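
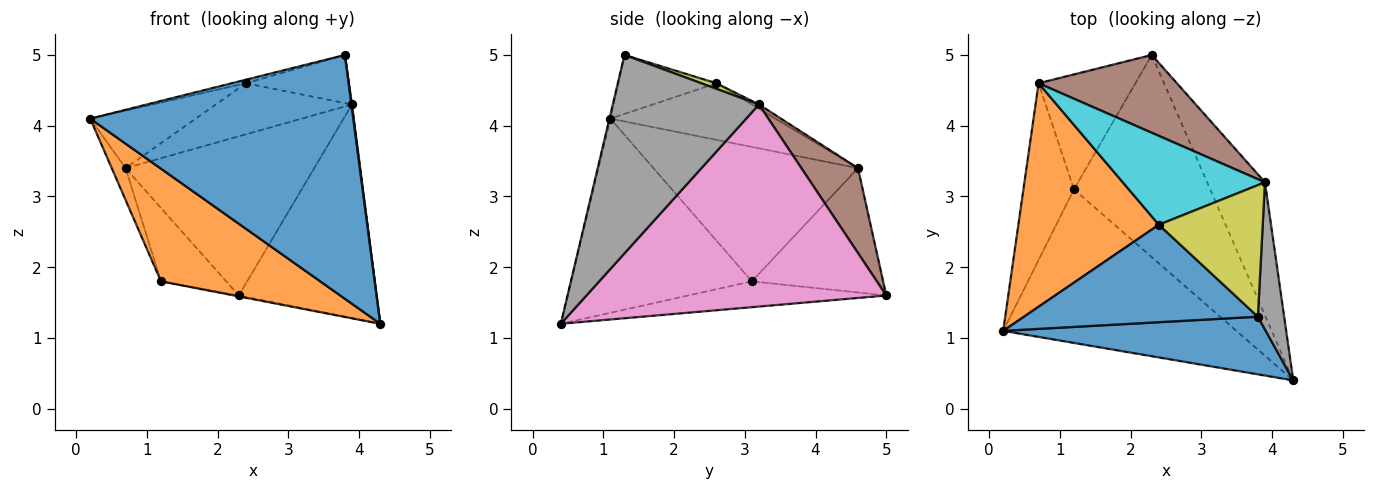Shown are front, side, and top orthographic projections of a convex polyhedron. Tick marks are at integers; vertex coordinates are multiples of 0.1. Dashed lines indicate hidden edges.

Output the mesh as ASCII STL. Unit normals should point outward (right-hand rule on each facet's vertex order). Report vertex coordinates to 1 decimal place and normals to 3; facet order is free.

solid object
 facet normal -0.003 -0.973 0.230
  outer loop
   vertex 3.8 1.3 5.0
   vertex 0.2 1.1 4.1
   vertex 4.3 0.4 1.2
  endloop
 endfacet
 facet normal -0.557 -0.491 -0.669
  outer loop
   vertex 1.2 3.1 1.8
   vertex 4.3 0.4 1.2
   vertex 0.2 1.1 4.1
  endloop
 endfacet
 facet normal -0.186 0.004 -0.982
  outer loop
   vertex 1.2 3.1 1.8
   vertex 2.3 5.0 1.6
   vertex 4.3 0.4 1.2
  endloop
 endfacet
 facet normal -0.934 0.063 -0.351
  outer loop
   vertex 1.2 3.1 1.8
   vertex 0.2 1.1 4.1
   vertex 0.7 4.6 3.4
  endloop
 endfacet
 facet normal -0.735 0.365 -0.572
  outer loop
   vertex 1.2 3.1 1.8
   vertex 0.7 4.6 3.4
   vertex 2.3 5.0 1.6
  endloop
 endfacet
 facet normal 0.260 0.867 0.424
  outer loop
   vertex 3.9 3.2 4.3
   vertex 2.3 5.0 1.6
   vertex 0.7 4.6 3.4
  endloop
 endfacet
 facet normal 0.879 0.404 -0.252
  outer loop
   vertex 3.9 3.2 4.3
   vertex 4.3 0.4 1.2
   vertex 2.3 5.0 1.6
  endloop
 endfacet
 facet normal 0.991 -0.004 0.131
  outer loop
   vertex 3.9 3.2 4.3
   vertex 3.8 1.3 5.0
   vertex 4.3 0.4 1.2
  endloop
 endfacet
 facet normal 0.050 0.343 0.938
  outer loop
   vertex 2.4 2.6 4.6
   vertex 3.8 1.3 5.0
   vertex 3.9 3.2 4.3
  endloop
 endfacet
 facet normal -0.026 0.498 0.867
  outer loop
   vertex 2.4 2.6 4.6
   vertex 3.9 3.2 4.3
   vertex 0.7 4.6 3.4
  endloop
 endfacet
 facet normal -0.244 0.035 0.969
  outer loop
   vertex 2.4 2.6 4.6
   vertex 0.2 1.1 4.1
   vertex 3.8 1.3 5.0
  endloop
 endfacet
 facet normal -0.363 0.232 0.902
  outer loop
   vertex 2.4 2.6 4.6
   vertex 0.7 4.6 3.4
   vertex 0.2 1.1 4.1
  endloop
 endfacet
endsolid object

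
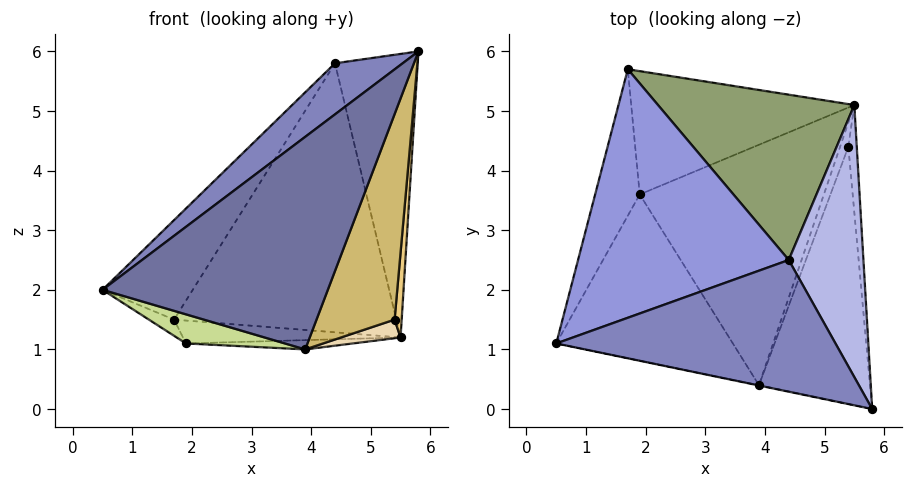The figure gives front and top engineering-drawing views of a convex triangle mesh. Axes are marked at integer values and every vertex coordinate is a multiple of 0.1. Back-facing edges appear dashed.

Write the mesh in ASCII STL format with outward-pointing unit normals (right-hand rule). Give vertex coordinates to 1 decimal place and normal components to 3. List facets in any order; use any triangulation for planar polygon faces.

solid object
 facet normal -0.202 -0.979 -0.002
  outer loop
   vertex 3.9 0.4 1.0
   vertex 5.8 0.0 6.0
   vertex 0.5 1.1 2.0
  endloop
 endfacet
 facet normal -0.614 -0.285 0.736
  outer loop
   vertex 4.4 2.5 5.8
   vertex 0.5 1.1 2.0
   vertex 5.8 0.0 6.0
  endloop
 endfacet
 facet normal -0.720 0.258 0.644
  outer loop
   vertex 4.4 2.5 5.8
   vertex 1.7 5.7 1.5
   vertex 0.5 1.1 2.0
  endloop
 endfacet
 facet normal 0.765 0.464 0.445
  outer loop
   vertex 4.4 2.5 5.8
   vertex 5.8 0.0 6.0
   vertex 5.5 5.1 1.2
  endloop
 endfacet
 facet normal 0.173 0.839 0.516
  outer loop
   vertex 4.4 2.5 5.8
   vertex 5.5 5.1 1.2
   vertex 1.7 5.7 1.5
  endloop
 endfacet
 facet normal -0.641 0.084 -0.763
  outer loop
   vertex 1.9 3.6 1.1
   vertex 0.5 1.1 2.0
   vertex 1.7 5.7 1.5
  endloop
 endfacet
 facet normal -0.309 -0.164 -0.937
  outer loop
   vertex 1.9 3.6 1.1
   vertex 3.9 0.4 1.0
   vertex 0.5 1.1 2.0
  endloop
 endfacet
 facet normal -0.049 0.182 -0.982
  outer loop
   vertex 1.9 3.6 1.1
   vertex 1.7 5.7 1.5
   vertex 5.5 5.1 1.2
  endloop
 endfacet
 facet normal 0.012 0.039 -0.999
  outer loop
   vertex 1.9 3.6 1.1
   vertex 5.5 5.1 1.2
   vertex 3.9 0.4 1.0
  endloop
 endfacet
 facet normal 0.887 -0.288 -0.360
  outer loop
   vertex 5.4 4.4 1.5
   vertex 5.8 0.0 6.0
   vertex 3.9 0.4 1.0
  endloop
 endfacet
 facet normal 0.894 -0.278 -0.352
  outer loop
   vertex 5.4 4.4 1.5
   vertex 5.5 5.1 1.2
   vertex 5.8 0.0 6.0
  endloop
 endfacet
 facet normal 0.884 -0.285 -0.371
  outer loop
   vertex 5.4 4.4 1.5
   vertex 3.9 0.4 1.0
   vertex 5.5 5.1 1.2
  endloop
 endfacet
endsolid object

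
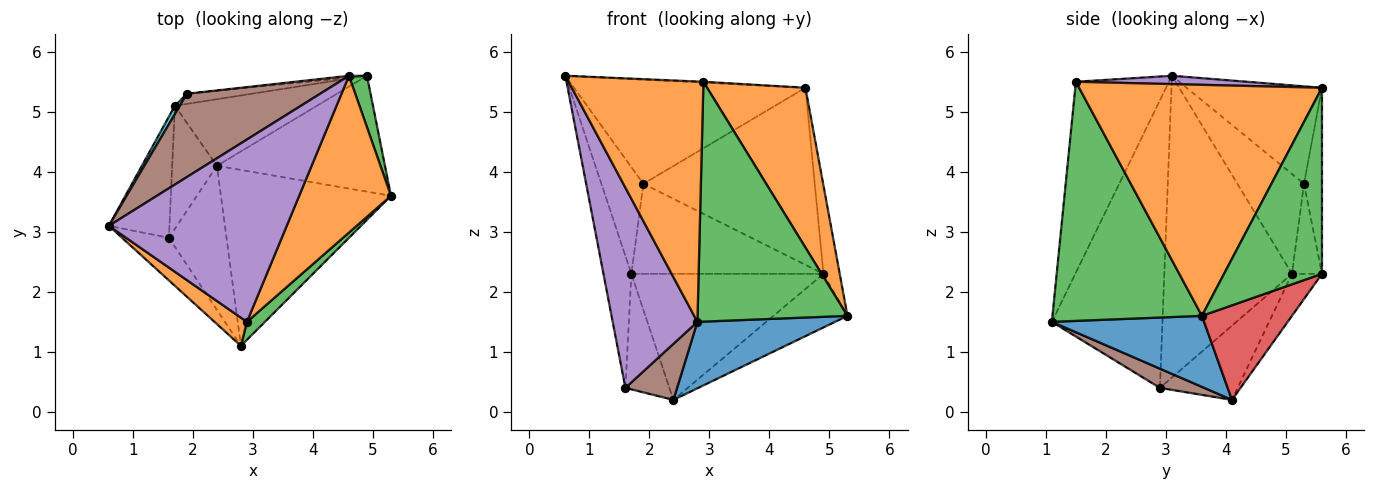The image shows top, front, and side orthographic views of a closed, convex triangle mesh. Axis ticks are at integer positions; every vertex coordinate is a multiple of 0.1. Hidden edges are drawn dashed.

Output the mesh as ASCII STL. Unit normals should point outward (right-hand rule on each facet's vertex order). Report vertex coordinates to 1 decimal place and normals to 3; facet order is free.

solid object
 facet normal 0.364 -0.329 -0.871
  outer loop
   vertex 2.4 4.1 0.2
   vertex 5.3 3.6 1.6
   vertex 2.8 1.1 1.5
  endloop
 endfacet
 facet normal -0.566 -0.819 0.096
  outer loop
   vertex 2.9 1.5 5.5
   vertex 0.6 3.1 5.6
   vertex 2.8 1.1 1.5
  endloop
 endfacet
 facet normal 0.705 -0.707 0.053
  outer loop
   vertex 2.9 1.5 5.5
   vertex 2.8 1.1 1.5
   vertex 5.3 3.6 1.6
  endloop
 endfacet
 facet normal 0.455 0.374 -0.808
  outer loop
   vertex 4.9 5.6 2.3
   vertex 5.3 3.6 1.6
   vertex 2.4 4.1 0.2
  endloop
 endfacet
 facet normal -0.787 -0.603 -0.128
  outer loop
   vertex 1.6 2.9 0.4
   vertex 2.8 1.1 1.5
   vertex 0.6 3.1 5.6
  endloop
 endfacet
 facet normal 0.297 -0.346 -0.890
  outer loop
   vertex 1.6 2.9 0.4
   vertex 2.4 4.1 0.2
   vertex 2.8 1.1 1.5
  endloop
 endfacet
 facet normal -0.137 0.876 -0.463
  outer loop
   vertex 1.7 5.1 2.3
   vertex 4.9 5.6 2.3
   vertex 2.4 4.1 0.2
  endloop
 endfacet
 facet normal -0.959 0.210 -0.192
  outer loop
   vertex 1.7 5.1 2.3
   vertex 1.6 2.9 0.4
   vertex 0.6 3.1 5.6
  endloop
 endfacet
 facet normal -0.771 0.436 -0.465
  outer loop
   vertex 1.7 5.1 2.3
   vertex 2.4 4.1 0.2
   vertex 1.6 2.9 0.4
  endloop
 endfacet
 facet normal -0.845 0.533 0.042
  outer loop
   vertex 1.9 5.3 3.8
   vertex 1.7 5.1 2.3
   vertex 0.6 3.1 5.6
  endloop
 endfacet
 facet normal -0.153 0.982 -0.110
  outer loop
   vertex 1.9 5.3 3.8
   vertex 4.9 5.6 2.3
   vertex 1.7 5.1 2.3
  endloop
 endfacet
 facet normal 0.870 -0.352 0.346
  outer loop
   vertex 4.6 5.6 5.4
   vertex 2.9 1.5 5.5
   vertex 5.3 3.6 1.6
  endloop
 endfacet
 facet normal 0.982 0.163 0.095
  outer loop
   vertex 4.6 5.6 5.4
   vertex 5.3 3.6 1.6
   vertex 4.9 5.6 2.3
  endloop
 endfacet
 facet normal -0.105 0.994 -0.010
  outer loop
   vertex 4.6 5.6 5.4
   vertex 4.9 5.6 2.3
   vertex 1.9 5.3 3.8
  endloop
 endfacet
 facet normal 0.047 0.005 0.999
  outer loop
   vertex 4.6 5.6 5.4
   vertex 0.6 3.1 5.6
   vertex 2.9 1.5 5.5
  endloop
 endfacet
 facet normal -0.416 0.710 0.568
  outer loop
   vertex 4.6 5.6 5.4
   vertex 1.9 5.3 3.8
   vertex 0.6 3.1 5.6
  endloop
 endfacet
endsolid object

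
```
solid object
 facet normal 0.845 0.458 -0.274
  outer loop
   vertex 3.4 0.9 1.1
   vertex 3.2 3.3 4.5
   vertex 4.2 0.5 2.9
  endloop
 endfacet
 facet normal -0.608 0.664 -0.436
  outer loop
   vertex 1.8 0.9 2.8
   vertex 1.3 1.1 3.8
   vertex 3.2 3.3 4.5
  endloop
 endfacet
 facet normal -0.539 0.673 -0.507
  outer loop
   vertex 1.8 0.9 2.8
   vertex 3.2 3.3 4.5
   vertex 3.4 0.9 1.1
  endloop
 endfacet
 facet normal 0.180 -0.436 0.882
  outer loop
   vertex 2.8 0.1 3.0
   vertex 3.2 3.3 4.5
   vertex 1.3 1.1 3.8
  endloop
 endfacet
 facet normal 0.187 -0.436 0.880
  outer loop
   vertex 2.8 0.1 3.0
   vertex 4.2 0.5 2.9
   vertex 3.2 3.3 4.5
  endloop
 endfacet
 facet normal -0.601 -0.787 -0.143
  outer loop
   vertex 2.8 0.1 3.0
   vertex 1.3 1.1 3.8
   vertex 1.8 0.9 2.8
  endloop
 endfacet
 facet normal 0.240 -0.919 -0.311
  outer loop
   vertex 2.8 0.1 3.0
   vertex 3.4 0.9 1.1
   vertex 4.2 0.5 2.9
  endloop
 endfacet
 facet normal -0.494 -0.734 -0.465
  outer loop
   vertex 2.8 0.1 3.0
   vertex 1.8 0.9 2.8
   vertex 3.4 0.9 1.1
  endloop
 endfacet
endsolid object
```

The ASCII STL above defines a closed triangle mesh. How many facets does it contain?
8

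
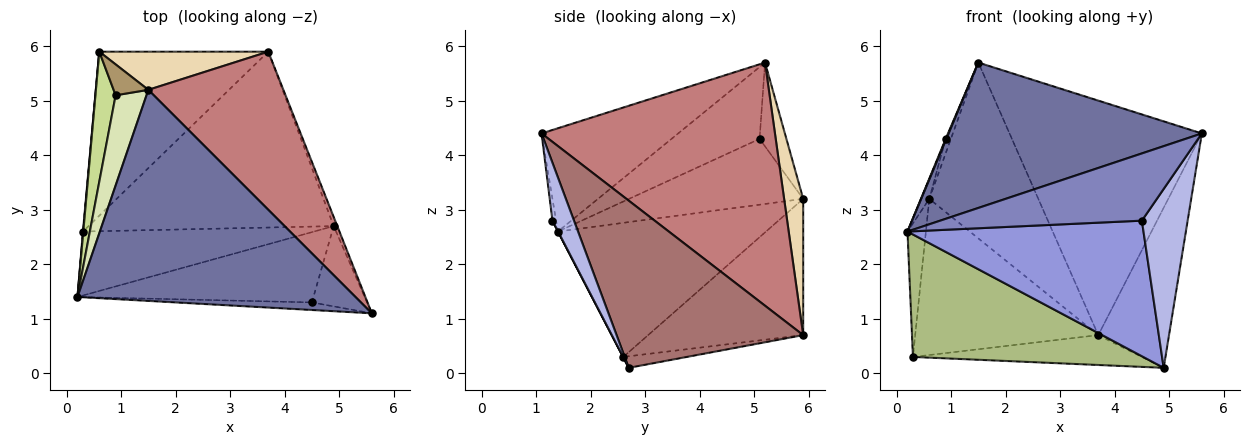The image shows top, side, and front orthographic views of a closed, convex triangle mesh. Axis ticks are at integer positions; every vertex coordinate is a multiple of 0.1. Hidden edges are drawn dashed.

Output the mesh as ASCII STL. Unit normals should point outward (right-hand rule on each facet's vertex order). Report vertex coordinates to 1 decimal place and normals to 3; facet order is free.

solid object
 facet normal -0.293 -0.542 0.788
  outer loop
   vertex 1.5 5.2 5.7
   vertex 0.2 1.4 2.6
   vertex 5.6 1.1 4.4
  endloop
 endfacet
 facet normal -0.018 -0.994 -0.112
  outer loop
   vertex 4.5 1.3 2.8
   vertex 5.6 1.1 4.4
   vertex 0.2 1.4 2.6
  endloop
 endfacet
 facet normal 0.001 -0.888 -0.460
  outer loop
   vertex 4.5 1.3 2.8
   vertex 0.2 1.4 2.6
   vertex 4.9 2.7 0.1
  endloop
 endfacet
 facet normal 0.395 -0.838 -0.376
  outer loop
   vertex 4.5 1.3 2.8
   vertex 4.9 2.7 0.1
   vertex 5.6 1.1 4.4
  endloop
 endfacet
 facet normal -0.996 0.088 0.003
  outer loop
   vertex 0.3 2.6 0.3
   vertex 0.2 1.4 2.6
   vertex 0.6 5.9 3.2
  endloop
 endfacet
 facet normal -0.001 -0.887 -0.463
  outer loop
   vertex 0.3 2.6 0.3
   vertex 4.9 2.7 0.1
   vertex 0.2 1.4 2.6
  endloop
 endfacet
 facet normal -0.955 0.046 0.294
  outer loop
   vertex 0.9 5.1 4.3
   vertex 0.6 5.9 3.2
   vertex 0.2 1.4 2.6
  endloop
 endfacet
 facet normal -0.919 -0.007 0.394
  outer loop
   vertex 0.9 5.1 4.3
   vertex 0.2 1.4 2.6
   vertex 1.5 5.2 5.7
  endloop
 endfacet
 facet normal -0.909 0.177 0.377
  outer loop
   vertex 0.9 5.1 4.3
   vertex 1.5 5.2 5.7
   vertex 0.6 5.9 3.2
  endloop
 endfacet
 facet normal -0.504 0.595 -0.625
  outer loop
   vertex 3.7 5.9 0.7
   vertex 0.3 2.6 0.3
   vertex 0.6 5.9 3.2
  endloop
 endfacet
 facet normal -0.046 0.167 -0.985
  outer loop
   vertex 3.7 5.9 0.7
   vertex 4.9 2.7 0.1
   vertex 0.3 2.6 0.3
  endloop
 endfacet
 facet normal 0.169 0.963 0.209
  outer loop
   vertex 3.7 5.9 0.7
   vertex 0.6 5.9 3.2
   vertex 1.5 5.2 5.7
  endloop
 endfacet
 facet normal 0.935 0.354 -0.020
  outer loop
   vertex 3.7 5.9 0.7
   vertex 5.6 1.1 4.4
   vertex 4.9 2.7 0.1
  endloop
 endfacet
 facet normal 0.709 0.584 0.394
  outer loop
   vertex 3.7 5.9 0.7
   vertex 1.5 5.2 5.7
   vertex 5.6 1.1 4.4
  endloop
 endfacet
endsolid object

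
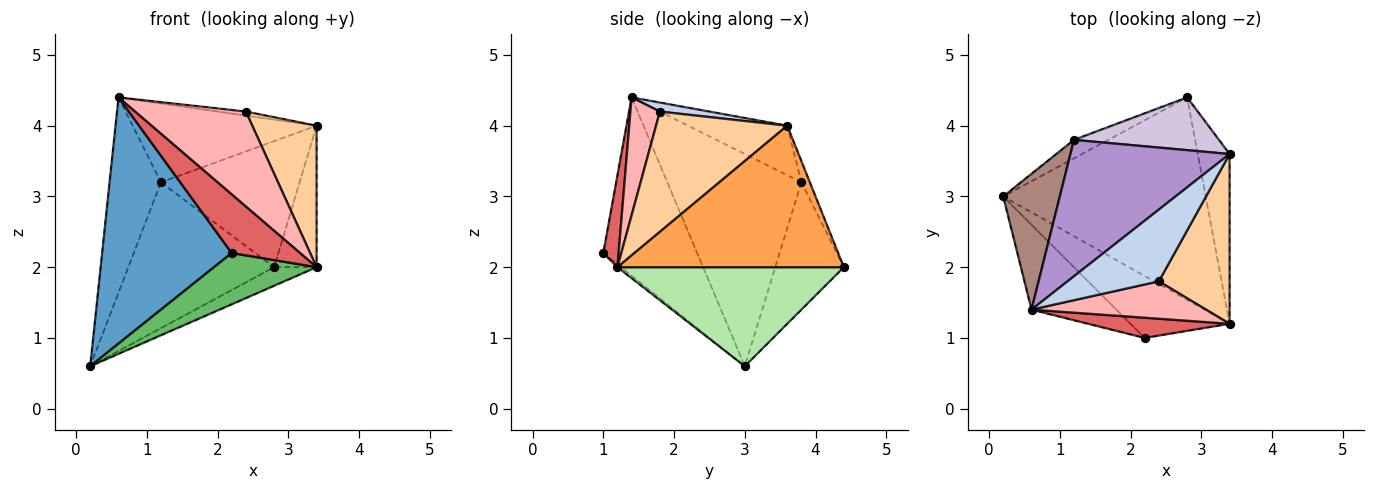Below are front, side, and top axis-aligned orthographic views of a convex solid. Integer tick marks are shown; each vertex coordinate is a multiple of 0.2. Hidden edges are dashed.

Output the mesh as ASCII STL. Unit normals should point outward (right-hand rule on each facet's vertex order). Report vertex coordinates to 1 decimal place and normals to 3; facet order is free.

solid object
 facet normal -0.565 -0.780 -0.269
  outer loop
   vertex 0.6 1.4 4.4
   vertex 0.2 3.0 0.6
   vertex 2.2 1.0 2.2
  endloop
 endfacet
 facet normal 0.098 0.056 0.994
  outer loop
   vertex 2.4 1.8 4.2
   vertex 3.4 3.6 4.0
   vertex 0.6 1.4 4.4
  endloop
 endfacet
 facet normal 0.960 0.180 -0.216
  outer loop
   vertex 3.4 1.2 2.0
   vertex 2.8 4.4 2.0
   vertex 3.4 3.6 4.0
  endloop
 endfacet
 facet normal 0.794 -0.389 0.467
  outer loop
   vertex 3.4 1.2 2.0
   vertex 3.4 3.6 4.0
   vertex 2.4 1.8 4.2
  endloop
 endfacet
 facet normal -0.022 -0.638 -0.770
  outer loop
   vertex 3.4 1.2 2.0
   vertex 2.2 1.0 2.2
   vertex 0.2 3.0 0.6
  endloop
 endfacet
 facet normal 0.438 0.082 -0.895
  outer loop
   vertex 3.4 1.2 2.0
   vertex 0.2 3.0 0.6
   vertex 2.8 4.4 2.0
  endloop
 endfacet
 facet normal 0.207 -0.925 0.319
  outer loop
   vertex 3.4 1.2 2.0
   vertex 0.6 1.4 4.4
   vertex 2.2 1.0 2.2
  endloop
 endfacet
 facet normal 0.240 -0.903 0.356
  outer loop
   vertex 3.4 1.2 2.0
   vertex 2.4 1.8 4.2
   vertex 0.6 1.4 4.4
  endloop
 endfacet
 facet normal -0.260 0.483 0.836
  outer loop
   vertex 1.2 3.8 3.2
   vertex 0.6 1.4 4.4
   vertex 3.4 3.6 4.0
  endloop
 endfacet
 facet normal -0.056 0.921 0.385
  outer loop
   vertex 1.2 3.8 3.2
   vertex 3.4 3.6 4.0
   vertex 2.8 4.4 2.0
  endloop
 endfacet
 facet normal -0.906 0.347 0.242
  outer loop
   vertex 1.2 3.8 3.2
   vertex 0.2 3.0 0.6
   vertex 0.6 1.4 4.4
  endloop
 endfacet
 facet normal -0.423 0.899 -0.114
  outer loop
   vertex 1.2 3.8 3.2
   vertex 2.8 4.4 2.0
   vertex 0.2 3.0 0.6
  endloop
 endfacet
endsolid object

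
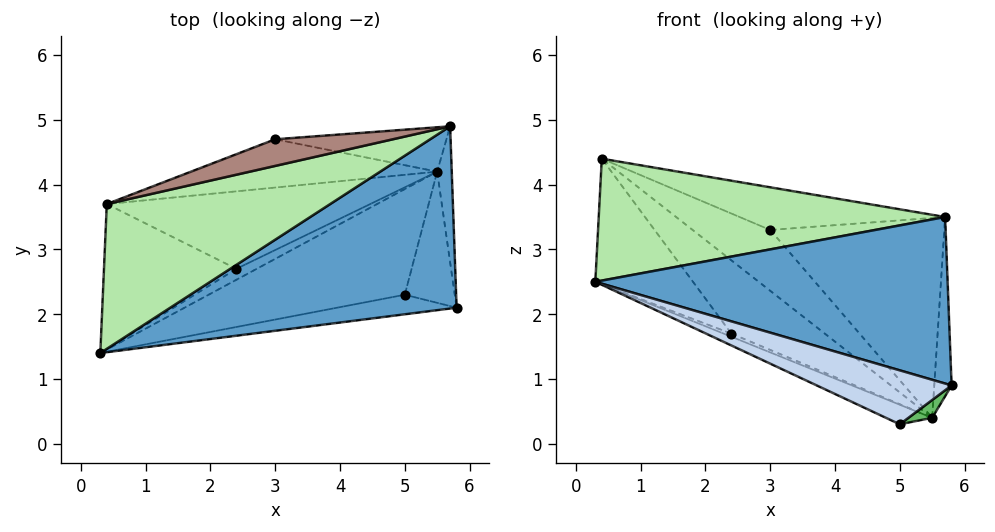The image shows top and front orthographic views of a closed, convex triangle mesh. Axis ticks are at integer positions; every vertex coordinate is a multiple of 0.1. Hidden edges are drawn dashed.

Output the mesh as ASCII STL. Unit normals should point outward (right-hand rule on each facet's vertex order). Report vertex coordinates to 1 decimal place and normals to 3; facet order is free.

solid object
 facet normal 0.288 -0.646 0.707
  outer loop
   vertex 5.7 4.9 3.5
   vertex 0.3 1.4 2.5
   vertex 5.8 2.1 0.9
  endloop
 endfacet
 facet normal 0.021 -0.940 -0.341
  outer loop
   vertex 5.0 2.3 0.3
   vertex 5.8 2.1 0.9
   vertex 0.3 1.4 2.5
  endloop
 endfacet
 facet normal -0.444 0.163 -0.881
  outer loop
   vertex 5.5 4.2 0.4
   vertex 5.0 2.3 0.3
   vertex 0.3 1.4 2.5
  endloop
 endfacet
 facet normal 0.989 0.120 -0.091
  outer loop
   vertex 5.5 4.2 0.4
   vertex 5.7 4.9 3.5
   vertex 5.8 2.1 0.9
  endloop
 endfacet
 facet normal 0.579 -0.110 -0.808
  outer loop
   vertex 5.5 4.2 0.4
   vertex 5.8 2.1 0.9
   vertex 5.0 2.3 0.3
  endloop
 endfacet
 facet normal 0.266 -0.621 0.738
  outer loop
   vertex 0.4 3.7 4.4
   vertex 0.3 1.4 2.5
   vertex 5.7 4.9 3.5
  endloop
 endfacet
 facet normal -0.472 0.241 -0.848
  outer loop
   vertex 2.4 2.7 1.7
   vertex 5.5 4.2 0.4
   vertex 0.3 1.4 2.5
  endloop
 endfacet
 facet normal -0.570 0.538 -0.621
  outer loop
   vertex 2.4 2.7 1.7
   vertex 0.3 1.4 2.5
   vertex 0.4 3.7 4.4
  endloop
 endfacet
 facet normal -0.537 0.580 -0.613
  outer loop
   vertex 2.4 2.7 1.7
   vertex 0.4 3.7 4.4
   vertex 5.5 4.2 0.4
  endloop
 endfacet
 facet normal -0.056 0.975 -0.216
  outer loop
   vertex 3.0 4.7 3.3
   vertex 5.7 4.9 3.5
   vertex 5.5 4.2 0.4
  endloop
 endfacet
 facet normal -0.102 0.844 0.527
  outer loop
   vertex 3.0 4.7 3.3
   vertex 0.4 3.7 4.4
   vertex 5.7 4.9 3.5
  endloop
 endfacet
 facet normal -0.491 0.682 -0.541
  outer loop
   vertex 3.0 4.7 3.3
   vertex 5.5 4.2 0.4
   vertex 0.4 3.7 4.4
  endloop
 endfacet
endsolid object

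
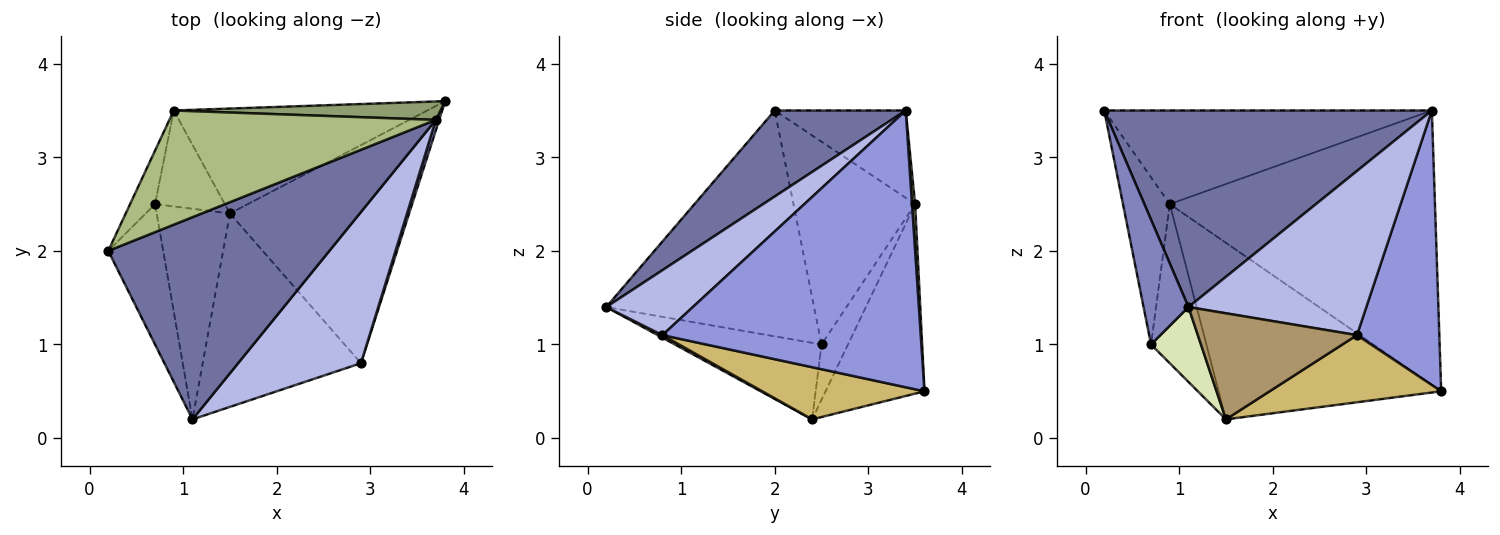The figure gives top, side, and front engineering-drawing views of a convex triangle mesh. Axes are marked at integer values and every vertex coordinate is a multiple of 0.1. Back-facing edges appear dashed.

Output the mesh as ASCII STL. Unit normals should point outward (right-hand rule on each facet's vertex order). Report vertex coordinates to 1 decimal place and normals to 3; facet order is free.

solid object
 facet normal 0.269 -0.671 0.691
  outer loop
   vertex 3.7 3.4 3.5
   vertex 0.2 2.0 3.5
   vertex 1.1 0.2 1.4
  endloop
 endfacet
 facet normal -0.951 -0.206 -0.231
  outer loop
   vertex 0.7 2.5 1.0
   vertex 1.1 0.2 1.4
   vertex 0.2 2.0 3.5
  endloop
 endfacet
 facet normal 0.953 -0.304 0.012
  outer loop
   vertex 2.9 0.8 1.1
   vertex 3.8 3.6 0.5
   vertex 3.7 3.4 3.5
  endloop
 endfacet
 facet normal 0.337 -0.692 0.638
  outer loop
   vertex 2.9 0.8 1.1
   vertex 3.7 3.4 3.5
   vertex 1.1 0.2 1.4
  endloop
 endfacet
 facet normal 0.012 0.998 0.067
  outer loop
   vertex 0.9 3.5 2.5
   vertex 3.7 3.4 3.5
   vertex 3.8 3.6 0.5
  endloop
 endfacet
 facet normal -0.246 0.614 0.750
  outer loop
   vertex 0.9 3.5 2.5
   vertex 0.2 2.0 3.5
   vertex 3.7 3.4 3.5
  endloop
 endfacet
 facet normal -0.927 0.357 -0.114
  outer loop
   vertex 0.9 3.5 2.5
   vertex 0.7 2.5 1.0
   vertex 0.2 2.0 3.5
  endloop
 endfacet
 facet normal -0.701 -0.239 -0.672
  outer loop
   vertex 1.5 2.4 0.2
   vertex 1.1 0.2 1.4
   vertex 0.7 2.5 1.0
  endloop
 endfacet
 facet normal 0.014 -0.481 -0.877
  outer loop
   vertex 1.5 2.4 0.2
   vertex 2.9 0.8 1.1
   vertex 1.1 0.2 1.4
  endloop
 endfacet
 facet normal 0.268 -0.283 -0.921
  outer loop
   vertex 1.5 2.4 0.2
   vertex 3.8 3.6 0.5
   vertex 2.9 0.8 1.1
  endloop
 endfacet
 facet normal -0.357 0.803 -0.477
  outer loop
   vertex 1.5 2.4 0.2
   vertex 0.9 3.5 2.5
   vertex 3.8 3.6 0.5
  endloop
 endfacet
 facet normal -0.379 0.793 -0.478
  outer loop
   vertex 1.5 2.4 0.2
   vertex 0.7 2.5 1.0
   vertex 0.9 3.5 2.5
  endloop
 endfacet
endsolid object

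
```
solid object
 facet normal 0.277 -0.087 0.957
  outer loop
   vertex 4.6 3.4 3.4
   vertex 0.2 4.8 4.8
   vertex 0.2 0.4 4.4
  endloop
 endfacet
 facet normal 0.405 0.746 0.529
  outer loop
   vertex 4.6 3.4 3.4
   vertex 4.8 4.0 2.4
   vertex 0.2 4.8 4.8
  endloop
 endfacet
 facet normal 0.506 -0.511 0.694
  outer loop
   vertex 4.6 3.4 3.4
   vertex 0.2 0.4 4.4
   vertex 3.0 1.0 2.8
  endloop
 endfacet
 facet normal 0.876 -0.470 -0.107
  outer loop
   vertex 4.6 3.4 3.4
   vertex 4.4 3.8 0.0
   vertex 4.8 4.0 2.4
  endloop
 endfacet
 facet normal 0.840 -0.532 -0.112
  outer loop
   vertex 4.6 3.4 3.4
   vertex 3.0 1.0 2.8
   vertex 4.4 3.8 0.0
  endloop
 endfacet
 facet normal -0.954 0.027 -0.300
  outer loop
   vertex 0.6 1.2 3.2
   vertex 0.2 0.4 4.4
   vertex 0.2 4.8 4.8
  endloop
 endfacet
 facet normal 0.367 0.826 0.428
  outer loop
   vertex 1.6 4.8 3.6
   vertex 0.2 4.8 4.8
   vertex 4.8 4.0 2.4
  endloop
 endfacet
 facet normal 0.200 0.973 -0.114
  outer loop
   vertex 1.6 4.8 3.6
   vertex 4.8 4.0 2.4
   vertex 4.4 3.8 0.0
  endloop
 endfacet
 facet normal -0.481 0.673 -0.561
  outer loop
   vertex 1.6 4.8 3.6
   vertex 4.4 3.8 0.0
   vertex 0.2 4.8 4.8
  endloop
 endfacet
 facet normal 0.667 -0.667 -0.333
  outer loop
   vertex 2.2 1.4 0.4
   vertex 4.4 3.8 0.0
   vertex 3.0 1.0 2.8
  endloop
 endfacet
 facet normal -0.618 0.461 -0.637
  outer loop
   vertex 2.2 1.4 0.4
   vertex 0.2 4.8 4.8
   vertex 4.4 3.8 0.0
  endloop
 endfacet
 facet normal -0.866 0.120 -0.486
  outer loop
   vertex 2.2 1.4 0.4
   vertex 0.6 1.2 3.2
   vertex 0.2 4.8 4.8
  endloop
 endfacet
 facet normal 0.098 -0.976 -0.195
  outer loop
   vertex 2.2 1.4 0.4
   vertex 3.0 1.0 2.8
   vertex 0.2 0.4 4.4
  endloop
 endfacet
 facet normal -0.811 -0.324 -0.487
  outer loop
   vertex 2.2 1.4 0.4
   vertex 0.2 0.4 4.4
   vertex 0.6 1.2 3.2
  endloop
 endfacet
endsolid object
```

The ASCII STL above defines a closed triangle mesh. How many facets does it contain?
14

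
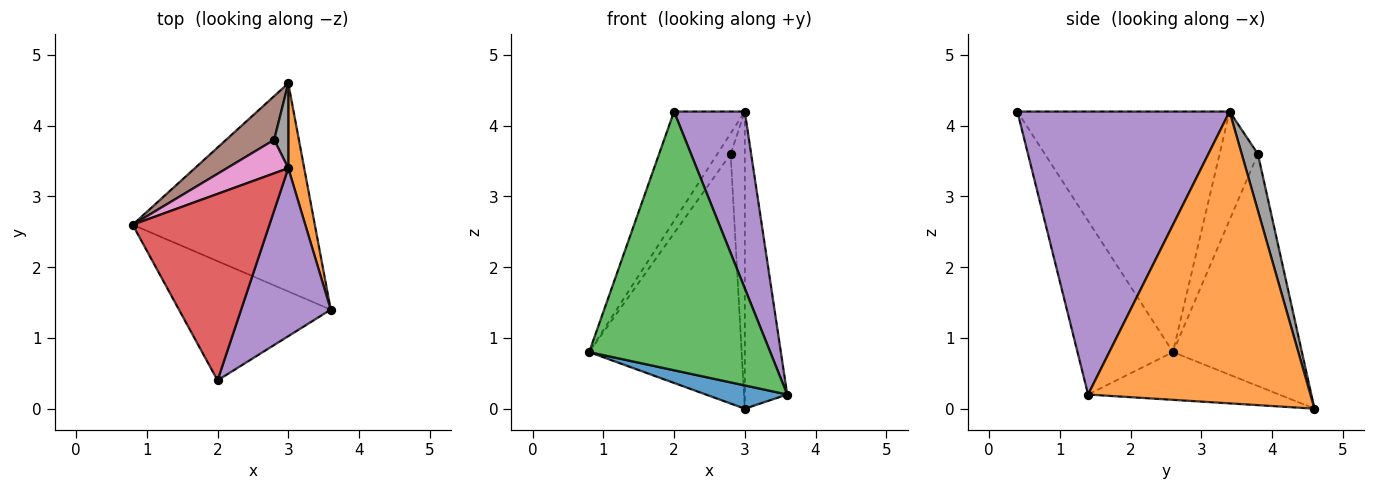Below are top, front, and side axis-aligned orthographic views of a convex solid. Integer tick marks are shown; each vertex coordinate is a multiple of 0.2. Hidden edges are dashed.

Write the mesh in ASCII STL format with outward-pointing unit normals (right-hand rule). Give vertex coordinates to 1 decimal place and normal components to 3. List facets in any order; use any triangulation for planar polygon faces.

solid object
 facet normal -0.252 -0.107 -0.962
  outer loop
   vertex 3.0 4.6 0.0
   vertex 3.6 1.4 0.2
   vertex 0.8 2.6 0.8
  endloop
 endfacet
 facet normal 0.981 0.187 0.054
  outer loop
   vertex 3.0 3.4 4.2
   vertex 3.6 1.4 0.2
   vertex 3.0 4.6 0.0
  endloop
 endfacet
 facet normal -0.432 -0.819 -0.378
  outer loop
   vertex 2.0 0.4 4.2
   vertex 0.8 2.6 0.8
   vertex 3.6 1.4 0.2
  endloop
 endfacet
 facet normal -0.835 0.278 0.475
  outer loop
   vertex 2.0 0.4 4.2
   vertex 3.0 3.4 4.2
   vertex 0.8 2.6 0.8
  endloop
 endfacet
 facet normal 0.909 -0.303 0.288
  outer loop
   vertex 2.0 0.4 4.2
   vertex 3.6 1.4 0.2
   vertex 3.0 3.4 4.2
  endloop
 endfacet
 facet normal -0.640 0.757 0.133
  outer loop
   vertex 2.8 3.8 3.6
   vertex 3.0 4.6 0.0
   vertex 0.8 2.6 0.8
  endloop
 endfacet
 facet normal -0.833 0.290 0.471
  outer loop
   vertex 2.8 3.8 3.6
   vertex 0.8 2.6 0.8
   vertex 3.0 3.4 4.2
  endloop
 endfacet
 facet normal 0.740 0.647 0.185
  outer loop
   vertex 2.8 3.8 3.6
   vertex 3.0 3.4 4.2
   vertex 3.0 4.6 0.0
  endloop
 endfacet
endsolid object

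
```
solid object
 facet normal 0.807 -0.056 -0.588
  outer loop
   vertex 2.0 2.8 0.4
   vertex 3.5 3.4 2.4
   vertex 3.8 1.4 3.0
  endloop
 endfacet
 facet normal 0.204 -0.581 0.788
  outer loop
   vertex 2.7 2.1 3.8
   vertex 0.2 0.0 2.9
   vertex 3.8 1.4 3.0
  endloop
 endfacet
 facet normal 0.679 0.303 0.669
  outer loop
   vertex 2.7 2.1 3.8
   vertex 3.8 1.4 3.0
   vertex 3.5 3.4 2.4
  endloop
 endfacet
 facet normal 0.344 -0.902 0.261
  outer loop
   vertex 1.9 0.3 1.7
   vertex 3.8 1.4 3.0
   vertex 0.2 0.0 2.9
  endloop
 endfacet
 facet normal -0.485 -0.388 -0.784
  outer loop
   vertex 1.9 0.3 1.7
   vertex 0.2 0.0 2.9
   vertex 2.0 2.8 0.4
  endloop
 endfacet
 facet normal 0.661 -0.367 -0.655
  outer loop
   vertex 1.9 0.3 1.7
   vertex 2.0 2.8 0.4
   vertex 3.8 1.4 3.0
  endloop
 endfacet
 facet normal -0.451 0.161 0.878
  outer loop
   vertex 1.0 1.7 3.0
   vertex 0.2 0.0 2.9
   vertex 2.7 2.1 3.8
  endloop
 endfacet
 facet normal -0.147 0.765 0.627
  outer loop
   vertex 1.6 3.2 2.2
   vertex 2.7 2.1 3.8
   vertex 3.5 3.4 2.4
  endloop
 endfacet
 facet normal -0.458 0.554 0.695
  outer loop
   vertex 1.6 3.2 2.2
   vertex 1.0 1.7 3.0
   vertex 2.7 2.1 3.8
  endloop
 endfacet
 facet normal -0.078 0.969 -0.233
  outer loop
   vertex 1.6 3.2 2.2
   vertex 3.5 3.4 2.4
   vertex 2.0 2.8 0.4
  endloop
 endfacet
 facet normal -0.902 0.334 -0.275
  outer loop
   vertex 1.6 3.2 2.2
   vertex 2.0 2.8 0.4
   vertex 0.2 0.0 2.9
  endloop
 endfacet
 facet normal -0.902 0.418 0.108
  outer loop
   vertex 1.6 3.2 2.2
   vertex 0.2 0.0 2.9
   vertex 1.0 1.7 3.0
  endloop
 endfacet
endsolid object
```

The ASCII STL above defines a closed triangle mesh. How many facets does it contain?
12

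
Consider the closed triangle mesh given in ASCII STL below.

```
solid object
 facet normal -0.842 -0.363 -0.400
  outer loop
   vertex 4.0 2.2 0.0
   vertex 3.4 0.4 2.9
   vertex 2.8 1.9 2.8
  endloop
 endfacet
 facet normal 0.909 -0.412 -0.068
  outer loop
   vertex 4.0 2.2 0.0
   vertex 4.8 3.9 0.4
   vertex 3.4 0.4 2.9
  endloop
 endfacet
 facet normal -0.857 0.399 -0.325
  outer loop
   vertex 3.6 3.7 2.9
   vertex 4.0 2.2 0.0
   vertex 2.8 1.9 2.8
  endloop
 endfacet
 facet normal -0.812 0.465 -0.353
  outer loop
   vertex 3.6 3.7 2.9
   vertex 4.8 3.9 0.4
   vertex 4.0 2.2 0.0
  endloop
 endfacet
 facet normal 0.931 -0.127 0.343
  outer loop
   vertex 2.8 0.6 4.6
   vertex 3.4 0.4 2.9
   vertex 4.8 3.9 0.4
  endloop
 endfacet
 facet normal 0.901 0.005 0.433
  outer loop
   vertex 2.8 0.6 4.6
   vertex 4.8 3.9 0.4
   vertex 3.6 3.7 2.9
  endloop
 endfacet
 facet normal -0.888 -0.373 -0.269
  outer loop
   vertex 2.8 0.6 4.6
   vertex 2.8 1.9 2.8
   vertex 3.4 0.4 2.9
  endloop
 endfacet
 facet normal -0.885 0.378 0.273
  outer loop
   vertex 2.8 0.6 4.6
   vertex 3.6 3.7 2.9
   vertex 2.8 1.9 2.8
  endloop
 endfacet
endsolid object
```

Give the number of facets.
8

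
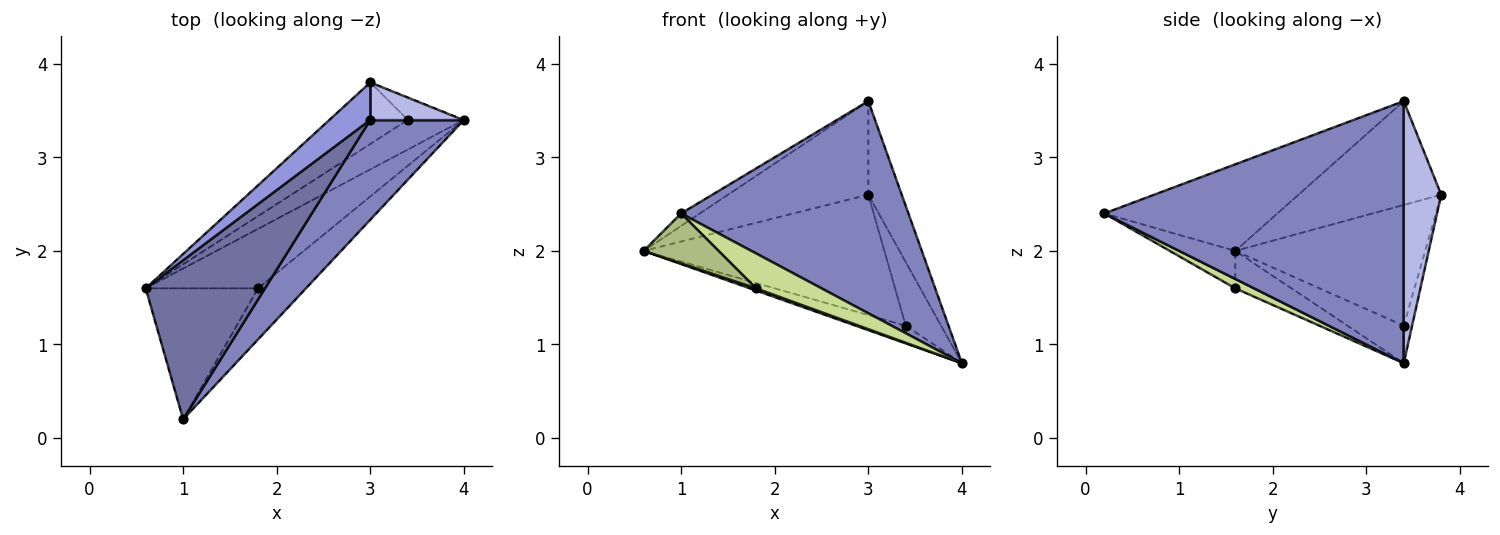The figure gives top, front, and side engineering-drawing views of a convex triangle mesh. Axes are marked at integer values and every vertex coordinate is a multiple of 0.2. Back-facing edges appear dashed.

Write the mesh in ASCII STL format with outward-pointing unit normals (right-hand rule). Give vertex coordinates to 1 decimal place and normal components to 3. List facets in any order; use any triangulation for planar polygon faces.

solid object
 facet normal -0.586 0.063 0.808
  outer loop
   vertex 3.0 3.4 3.6
   vertex 0.6 1.6 2.0
   vertex 1.0 0.2 2.4
  endloop
 endfacet
 facet normal 0.766 -0.581 0.274
  outer loop
   vertex 3.0 3.4 3.6
   vertex 1.0 0.2 2.4
   vertex 4.0 3.4 0.8
  endloop
 endfacet
 facet normal -0.686 0.675 0.270
  outer loop
   vertex 3.0 3.8 2.6
   vertex 0.6 1.6 2.0
   vertex 3.0 3.4 3.6
  endloop
 endfacet
 facet normal 0.721 0.644 0.257
  outer loop
   vertex 3.0 3.8 2.6
   vertex 3.0 3.4 3.6
   vertex 4.0 3.4 0.8
  endloop
 endfacet
 facet normal -0.316 -0.035 -0.948
  outer loop
   vertex 1.8 1.6 1.6
   vertex 0.6 1.6 2.0
   vertex 4.0 3.4 0.8
  endloop
 endfacet
 facet normal -0.297 -0.340 -0.892
  outer loop
   vertex 1.8 1.6 1.6
   vertex 1.0 0.2 2.4
   vertex 0.6 1.6 2.0
  endloop
 endfacet
 facet normal 0.159 -0.557 -0.815
  outer loop
   vertex 1.8 1.6 1.6
   vertex 4.0 3.4 0.8
   vertex 1.0 0.2 2.4
  endloop
 endfacet
 facet normal -0.498 0.442 -0.746
  outer loop
   vertex 3.4 3.4 1.2
   vertex 4.0 3.4 0.8
   vertex 0.6 1.6 2.0
  endloop
 endfacet
 facet normal -0.575 0.729 -0.372
  outer loop
   vertex 3.4 3.4 1.2
   vertex 0.6 1.6 2.0
   vertex 3.0 3.8 2.6
  endloop
 endfacet
 facet normal -0.217 0.921 -0.325
  outer loop
   vertex 3.4 3.4 1.2
   vertex 3.0 3.8 2.6
   vertex 4.0 3.4 0.8
  endloop
 endfacet
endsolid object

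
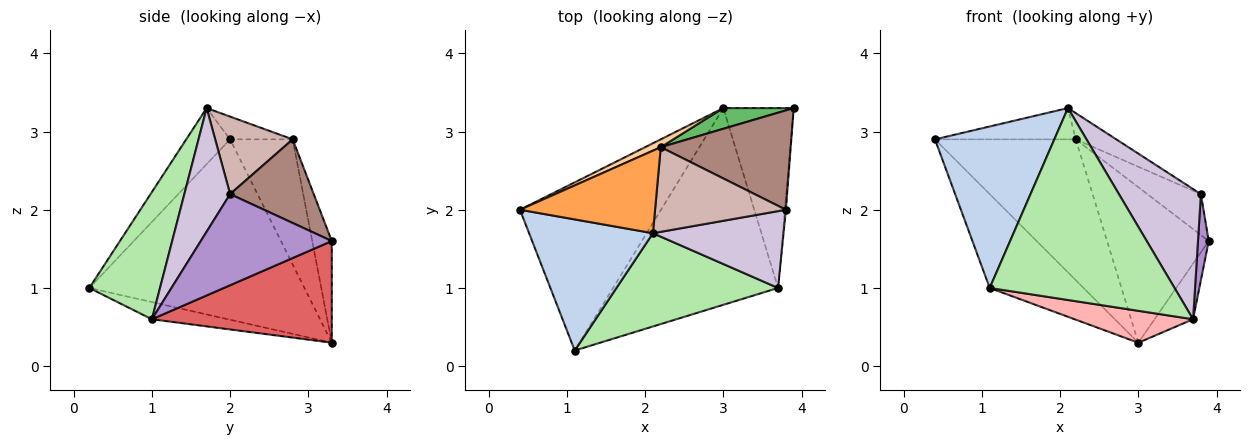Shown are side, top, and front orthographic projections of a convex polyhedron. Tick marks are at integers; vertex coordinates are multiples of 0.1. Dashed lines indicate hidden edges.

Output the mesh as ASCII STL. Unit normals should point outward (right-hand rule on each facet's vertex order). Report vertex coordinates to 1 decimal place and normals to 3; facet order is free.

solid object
 facet normal -0.745 0.325 -0.582
  outer loop
   vertex 3.0 3.3 0.3
   vertex 1.1 0.2 1.0
   vertex 0.4 2.0 2.9
  endloop
 endfacet
 facet normal -0.274 -0.747 0.606
  outer loop
   vertex 2.1 1.7 3.3
   vertex 0.4 2.0 2.9
   vertex 1.1 0.2 1.0
  endloop
 endfacet
 facet normal -0.156 0.350 0.924
  outer loop
   vertex 2.2 2.8 2.9
   vertex 0.4 2.0 2.9
   vertex 2.1 1.7 3.3
  endloop
 endfacet
 facet normal -0.406 0.913 0.051
  outer loop
   vertex 2.2 2.8 2.9
   vertex 3.0 3.3 0.3
   vertex 0.4 2.0 2.9
  endloop
 endfacet
 facet normal -0.187 0.974 0.130
  outer loop
   vertex 2.2 2.8 2.9
   vertex 3.9 3.3 1.6
   vertex 3.0 3.3 0.3
  endloop
 endfacet
 facet normal 0.325 -0.851 0.413
  outer loop
   vertex 3.7 1.0 0.6
   vertex 2.1 1.7 3.3
   vertex 1.1 0.2 1.0
  endloop
 endfacet
 facet normal 0.810 0.173 -0.561
  outer loop
   vertex 3.7 1.0 0.6
   vertex 3.0 3.3 0.3
   vertex 3.9 3.3 1.6
  endloop
 endfacet
 facet normal -0.102 -0.159 -0.982
  outer loop
   vertex 3.7 1.0 0.6
   vertex 1.1 0.2 1.0
   vertex 3.0 3.3 0.3
  endloop
 endfacet
 facet normal 0.997 -0.082 -0.011
  outer loop
   vertex 3.8 2.0 2.2
   vertex 3.7 1.0 0.6
   vertex 3.9 3.3 1.6
  endloop
 endfacet
 facet normal 0.433 -0.776 0.458
  outer loop
   vertex 3.8 2.0 2.2
   vertex 2.1 1.7 3.3
   vertex 3.7 1.0 0.6
  endloop
 endfacet
 facet normal 0.511 0.327 0.795
  outer loop
   vertex 3.8 2.0 2.2
   vertex 3.9 3.3 1.6
   vertex 2.2 2.8 2.9
  endloop
 endfacet
 facet normal 0.492 0.258 0.831
  outer loop
   vertex 3.8 2.0 2.2
   vertex 2.2 2.8 2.9
   vertex 2.1 1.7 3.3
  endloop
 endfacet
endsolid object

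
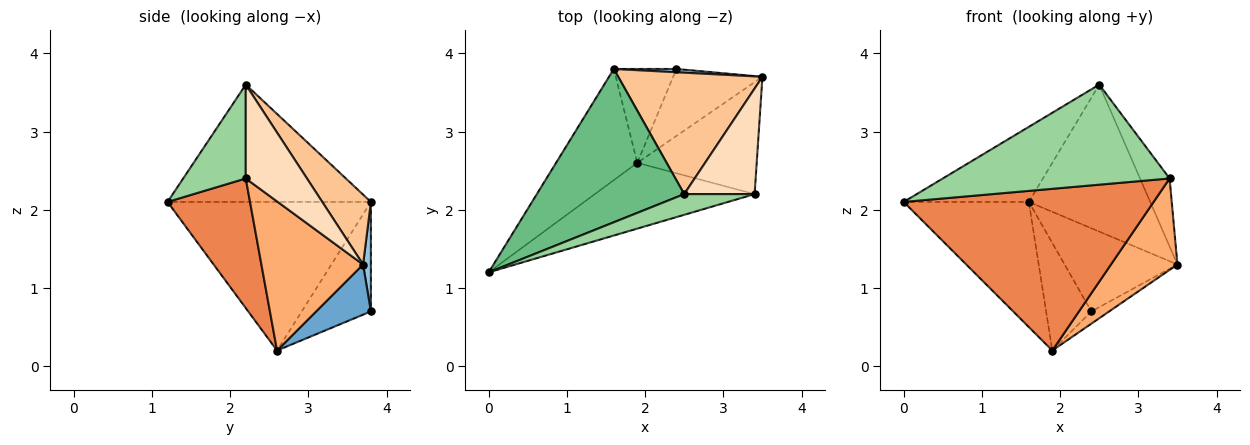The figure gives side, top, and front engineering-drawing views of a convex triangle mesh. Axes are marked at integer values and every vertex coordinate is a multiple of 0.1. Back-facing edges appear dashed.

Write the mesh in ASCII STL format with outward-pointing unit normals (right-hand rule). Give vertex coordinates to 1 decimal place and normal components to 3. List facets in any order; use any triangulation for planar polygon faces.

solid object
 facet normal 0.484 0.157 -0.861
  outer loop
   vertex 1.9 2.6 0.2
   vertex 2.4 3.8 0.7
   vertex 3.5 3.7 1.3
  endloop
 endfacet
 facet normal 0.069 0.997 0.039
  outer loop
   vertex 1.6 3.8 2.1
   vertex 3.5 3.7 1.3
   vertex 2.4 3.8 0.7
  endloop
 endfacet
 facet normal -0.772 0.475 -0.422
  outer loop
   vertex 1.6 3.8 2.1
   vertex 1.9 2.6 0.2
   vertex 0.0 1.2 2.1
  endloop
 endfacet
 facet normal -0.755 0.494 -0.431
  outer loop
   vertex 1.6 3.8 2.1
   vertex 2.4 3.8 0.7
   vertex 1.9 2.6 0.2
  endloop
 endfacet
 facet normal 0.292 -0.886 -0.360
  outer loop
   vertex 3.4 2.2 2.4
   vertex 0.0 1.2 2.1
   vertex 1.9 2.6 0.2
  endloop
 endfacet
 facet normal 0.695 -0.455 -0.557
  outer loop
   vertex 3.4 2.2 2.4
   vertex 1.9 2.6 0.2
   vertex 3.5 3.7 1.3
  endloop
 endfacet
 facet normal 0.295 0.737 0.609
  outer loop
   vertex 2.5 2.2 3.6
   vertex 3.5 3.7 1.3
   vertex 1.6 3.8 2.1
  endloop
 endfacet
 facet normal 0.746 0.361 0.560
  outer loop
   vertex 2.5 2.2 3.6
   vertex 3.4 2.2 2.4
   vertex 3.5 3.7 1.3
  endloop
 endfacet
 facet normal -0.582 0.358 0.731
  outer loop
   vertex 2.5 2.2 3.6
   vertex 1.6 3.8 2.1
   vertex 0.0 1.2 2.1
  endloop
 endfacet
 facet normal 0.261 -0.945 0.196
  outer loop
   vertex 2.5 2.2 3.6
   vertex 0.0 1.2 2.1
   vertex 3.4 2.2 2.4
  endloop
 endfacet
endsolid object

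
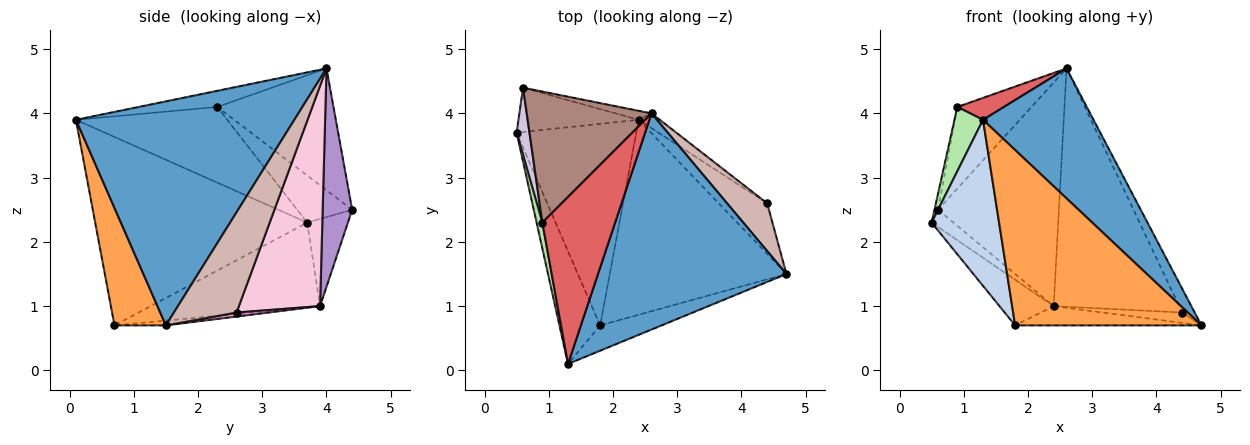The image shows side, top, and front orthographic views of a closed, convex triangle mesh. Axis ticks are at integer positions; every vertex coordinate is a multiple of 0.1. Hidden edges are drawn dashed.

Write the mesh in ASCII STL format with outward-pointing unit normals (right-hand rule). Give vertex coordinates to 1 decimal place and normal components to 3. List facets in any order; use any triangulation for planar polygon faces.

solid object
 facet normal 0.714 -0.361 0.600
  outer loop
   vertex 2.6 4.0 4.7
   vertex 1.3 0.1 3.9
   vertex 4.7 1.5 0.7
  endloop
 endfacet
 facet normal -0.933 -0.297 -0.202
  outer loop
   vertex 1.8 0.7 0.7
   vertex 1.3 0.1 3.9
   vertex 0.5 3.7 2.3
  endloop
 endfacet
 facet normal 0.263 -0.955 -0.138
  outer loop
   vertex 1.8 0.7 0.7
   vertex 4.7 1.5 0.7
   vertex 1.3 0.1 3.9
  endloop
 endfacet
 facet normal -0.568 0.182 -0.803
  outer loop
   vertex 2.4 3.9 1.0
   vertex 1.8 0.7 0.7
   vertex 0.5 3.7 2.3
  endloop
 endfacet
 facet normal -0.027 0.098 -0.995
  outer loop
   vertex 2.4 3.9 1.0
   vertex 4.7 1.5 0.7
   vertex 1.8 0.7 0.7
  endloop
 endfacet
 facet normal -0.980 -0.185 0.074
  outer loop
   vertex 0.9 2.3 4.1
   vertex 0.5 3.7 2.3
   vertex 1.3 0.1 3.9
  endloop
 endfacet
 facet normal -0.215 -0.127 0.968
  outer loop
   vertex 0.9 2.3 4.1
   vertex 1.3 0.1 3.9
   vertex 2.6 4.0 4.7
  endloop
 endfacet
 facet normal -0.560 0.301 -0.772
  outer loop
   vertex 0.6 4.4 2.5
   vertex 2.4 3.9 1.0
   vertex 0.5 3.7 2.3
  endloop
 endfacet
 facet normal 0.237 0.971 -0.039
  outer loop
   vertex 0.6 4.4 2.5
   vertex 2.6 4.0 4.7
   vertex 2.4 3.9 1.0
  endloop
 endfacet
 facet normal -0.963 0.063 0.263
  outer loop
   vertex 0.6 4.4 2.5
   vertex 0.5 3.7 2.3
   vertex 0.9 2.3 4.1
  endloop
 endfacet
 facet normal -0.638 0.407 0.654
  outer loop
   vertex 0.6 4.4 2.5
   vertex 0.9 2.3 4.1
   vertex 2.6 4.0 4.7
  endloop
 endfacet
 facet normal 0.913 0.183 0.365
  outer loop
   vertex 4.4 2.6 0.9
   vertex 2.6 4.0 4.7
   vertex 4.7 1.5 0.7
  endloop
 endfacet
 facet normal 0.081 0.200 -0.977
  outer loop
   vertex 4.4 2.6 0.9
   vertex 4.7 1.5 0.7
   vertex 2.4 3.9 1.0
  endloop
 endfacet
 facet normal 0.542 0.838 -0.052
  outer loop
   vertex 4.4 2.6 0.9
   vertex 2.4 3.9 1.0
   vertex 2.6 4.0 4.7
  endloop
 endfacet
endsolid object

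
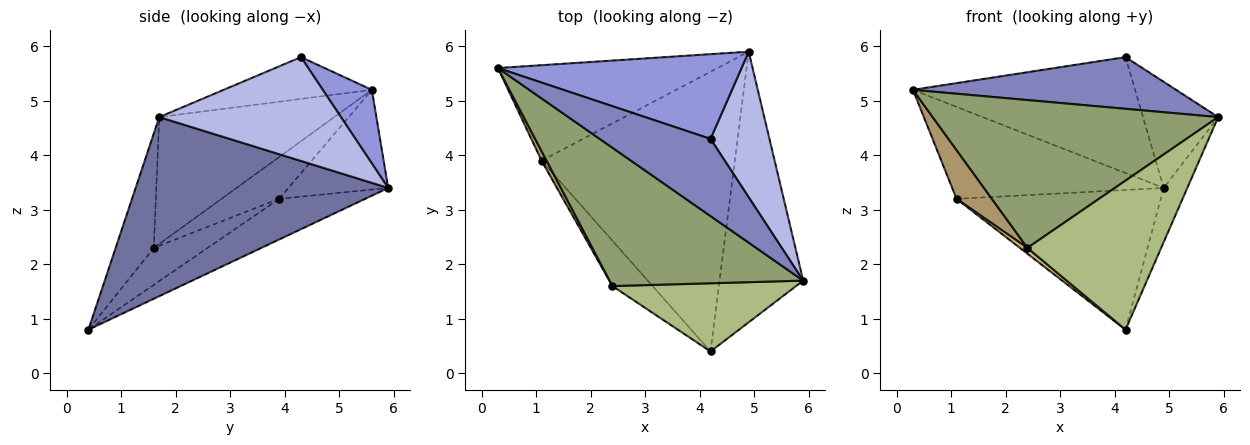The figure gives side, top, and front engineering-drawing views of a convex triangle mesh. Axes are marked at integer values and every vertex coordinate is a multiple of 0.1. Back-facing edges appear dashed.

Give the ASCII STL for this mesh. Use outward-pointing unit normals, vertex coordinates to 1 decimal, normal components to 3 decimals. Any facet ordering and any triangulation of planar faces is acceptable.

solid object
 facet normal 0.903 0.084 -0.422
  outer loop
   vertex 4.2 0.4 0.8
   vertex 4.9 5.9 3.4
   vertex 5.9 1.7 4.7
  endloop
 endfacet
 facet normal -0.299 -0.531 0.793
  outer loop
   vertex 4.2 4.3 5.8
   vertex 0.3 5.6 5.2
   vertex 5.9 1.7 4.7
  endloop
 endfacet
 facet normal 0.176 0.795 0.581
  outer loop
   vertex 4.2 4.3 5.8
   vertex 4.9 5.9 3.4
   vertex 0.3 5.6 5.2
  endloop
 endfacet
 facet normal 0.818 0.339 0.464
  outer loop
   vertex 4.2 4.3 5.8
   vertex 5.9 1.7 4.7
   vertex 4.9 5.9 3.4
  endloop
 endfacet
 facet normal -0.409 -0.667 0.624
  outer loop
   vertex 2.4 1.6 2.3
   vertex 5.9 1.7 4.7
   vertex 0.3 5.6 5.2
  endloop
 endfacet
 facet normal -0.251 -0.880 0.403
  outer loop
   vertex 2.4 1.6 2.3
   vertex 4.2 0.4 0.8
   vertex 5.9 1.7 4.7
  endloop
 endfacet
 facet normal -0.311 0.659 -0.685
  outer loop
   vertex 1.1 3.9 3.2
   vertex 0.3 5.6 5.2
   vertex 4.9 5.9 3.4
  endloop
 endfacet
 facet normal -0.185 0.439 -0.879
  outer loop
   vertex 1.1 3.9 3.2
   vertex 4.9 5.9 3.4
   vertex 4.2 0.4 0.8
  endloop
 endfacet
 facet normal -0.848 -0.519 0.102
  outer loop
   vertex 1.1 3.9 3.2
   vertex 2.4 1.6 2.3
   vertex 0.3 5.6 5.2
  endloop
 endfacet
 facet normal -0.674 -0.094 -0.733
  outer loop
   vertex 1.1 3.9 3.2
   vertex 4.2 0.4 0.8
   vertex 2.4 1.6 2.3
  endloop
 endfacet
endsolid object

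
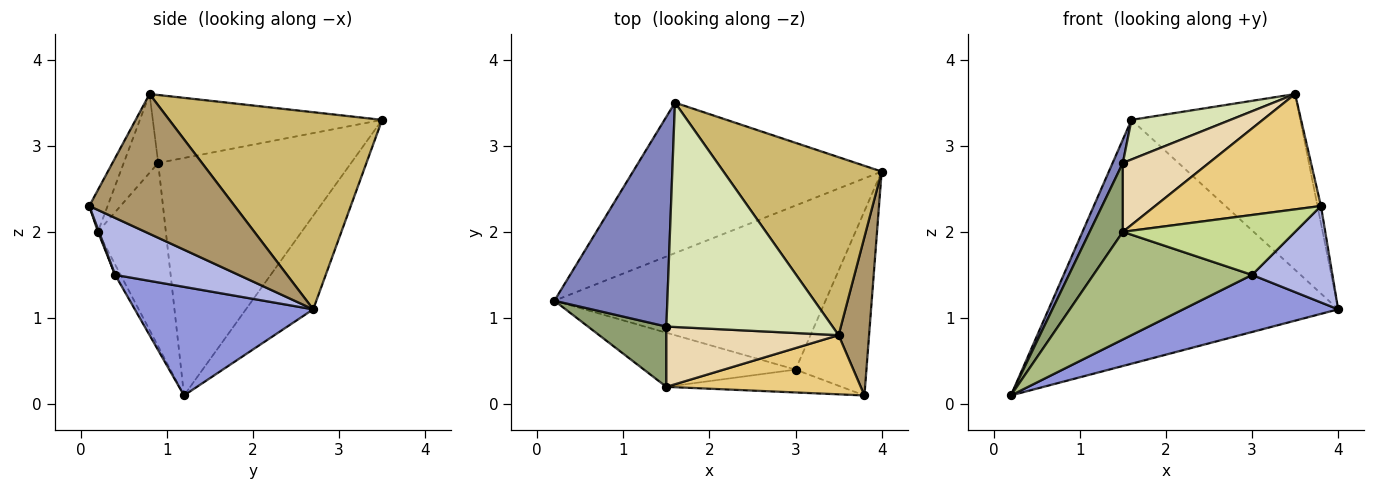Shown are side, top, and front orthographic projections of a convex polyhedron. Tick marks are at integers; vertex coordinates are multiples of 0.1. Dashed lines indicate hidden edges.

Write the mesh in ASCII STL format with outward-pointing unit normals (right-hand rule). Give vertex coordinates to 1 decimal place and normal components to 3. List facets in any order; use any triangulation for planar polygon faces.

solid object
 facet normal -0.194 0.835 -0.515
  outer loop
   vertex 1.6 3.5 3.3
   vertex 4.0 2.7 1.1
   vertex 0.2 1.2 0.1
  endloop
 endfacet
 facet normal -0.902 -0.048 0.429
  outer loop
   vertex 1.5 0.9 2.8
   vertex 1.6 3.5 3.3
   vertex 0.2 1.2 0.1
  endloop
 endfacet
 facet normal 0.354 -0.307 -0.883
  outer loop
   vertex 3.0 0.4 1.5
   vertex 0.2 1.2 0.1
   vertex 4.0 2.7 1.1
  endloop
 endfacet
 facet normal 0.580 -0.378 -0.722
  outer loop
   vertex 3.0 0.4 1.5
   vertex 4.0 2.7 1.1
   vertex 3.8 0.1 2.3
  endloop
 endfacet
 facet normal -0.839 -0.410 0.358
  outer loop
   vertex 1.5 0.2 2.0
   vertex 1.5 0.9 2.8
   vertex 0.2 1.2 0.1
  endloop
 endfacet
 facet normal -0.031 -0.893 -0.449
  outer loop
   vertex 1.5 0.2 2.0
   vertex 0.2 1.2 0.1
   vertex 3.0 0.4 1.5
  endloop
 endfacet
 facet normal 0.006 -0.934 -0.356
  outer loop
   vertex 1.5 0.2 2.0
   vertex 3.0 0.4 1.5
   vertex 3.8 0.1 2.3
  endloop
 endfacet
 facet normal -0.373 -0.161 0.914
  outer loop
   vertex 3.5 0.8 3.6
   vertex 1.6 3.5 3.3
   vertex 1.5 0.9 2.8
  endloop
 endfacet
 facet normal 0.977 0.023 0.213
  outer loop
   vertex 3.5 0.8 3.6
   vertex 3.8 0.1 2.3
   vertex 4.0 2.7 1.1
  endloop
 endfacet
 facet normal 0.663 0.526 0.532
  outer loop
   vertex 3.5 0.8 3.6
   vertex 4.0 2.7 1.1
   vertex 1.6 3.5 3.3
  endloop
 endfacet
 facet normal -0.098 -0.885 0.454
  outer loop
   vertex 3.5 0.8 3.6
   vertex 1.5 0.2 2.0
   vertex 3.8 0.1 2.3
  endloop
 endfacet
 facet normal -0.288 -0.721 0.631
  outer loop
   vertex 3.5 0.8 3.6
   vertex 1.5 0.9 2.8
   vertex 1.5 0.2 2.0
  endloop
 endfacet
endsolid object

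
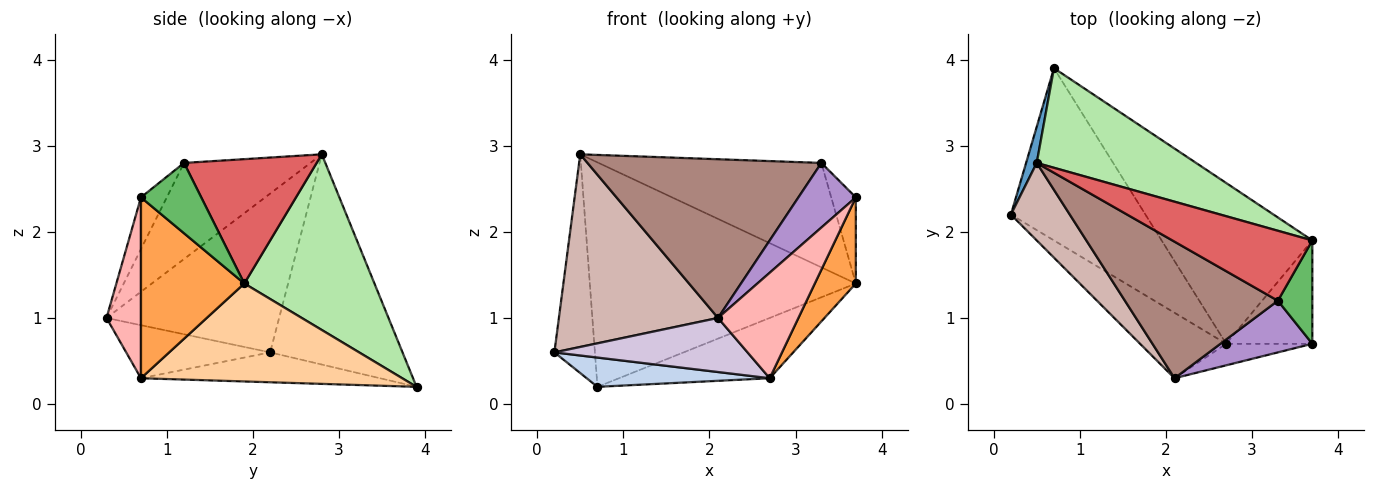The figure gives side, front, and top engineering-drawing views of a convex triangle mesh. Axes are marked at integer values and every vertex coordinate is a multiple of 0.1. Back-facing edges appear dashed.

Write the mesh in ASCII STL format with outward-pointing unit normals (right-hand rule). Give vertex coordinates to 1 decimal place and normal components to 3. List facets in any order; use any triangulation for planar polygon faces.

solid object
 facet normal -0.955 0.292 0.048
  outer loop
   vertex 0.5 2.8 2.9
   vertex 0.7 3.9 0.2
   vertex 0.2 2.2 0.6
  endloop
 endfacet
 facet normal -0.214 -0.164 -0.963
  outer loop
   vertex 2.7 0.7 0.3
   vertex 0.2 2.2 0.6
   vertex 0.7 3.9 0.2
  endloop
 endfacet
 facet normal 0.850 -0.337 -0.405
  outer loop
   vertex 3.7 1.9 1.4
   vertex 3.7 0.7 2.4
   vertex 2.7 0.7 0.3
  endloop
 endfacet
 facet normal 0.520 0.300 -0.800
  outer loop
   vertex 3.7 1.9 1.4
   vertex 2.7 0.7 0.3
   vertex 0.7 3.9 0.2
  endloop
 endfacet
 facet normal 0.843 0.344 0.413
  outer loop
   vertex 3.7 1.9 1.4
   vertex 3.3 1.2 2.8
   vertex 3.7 0.7 2.4
  endloop
 endfacet
 facet normal 0.408 0.834 0.370
  outer loop
   vertex 3.7 1.9 1.4
   vertex 0.7 3.9 0.2
   vertex 0.5 2.8 2.9
  endloop
 endfacet
 facet normal 0.443 0.745 0.499
  outer loop
   vertex 3.7 1.9 1.4
   vertex 0.5 2.8 2.9
   vertex 3.3 1.2 2.8
  endloop
 endfacet
 facet normal 0.387 -0.903 -0.184
  outer loop
   vertex 2.1 0.3 1.0
   vertex 2.7 0.7 0.3
   vertex 3.7 0.7 2.4
  endloop
 endfacet
 facet normal -0.332 -0.737 0.589
  outer loop
   vertex 2.1 0.3 1.0
   vertex 3.7 0.7 2.4
   vertex 3.3 1.2 2.8
  endloop
 endfacet
 facet normal -0.429 -0.575 -0.696
  outer loop
   vertex 2.1 0.3 1.0
   vertex 0.2 2.2 0.6
   vertex 2.7 0.7 0.3
  endloop
 endfacet
 facet normal -0.379 -0.701 0.604
  outer loop
   vertex 2.1 0.3 1.0
   vertex 3.3 1.2 2.8
   vertex 0.5 2.8 2.9
  endloop
 endfacet
 facet normal -0.709 -0.654 0.263
  outer loop
   vertex 2.1 0.3 1.0
   vertex 0.5 2.8 2.9
   vertex 0.2 2.2 0.6
  endloop
 endfacet
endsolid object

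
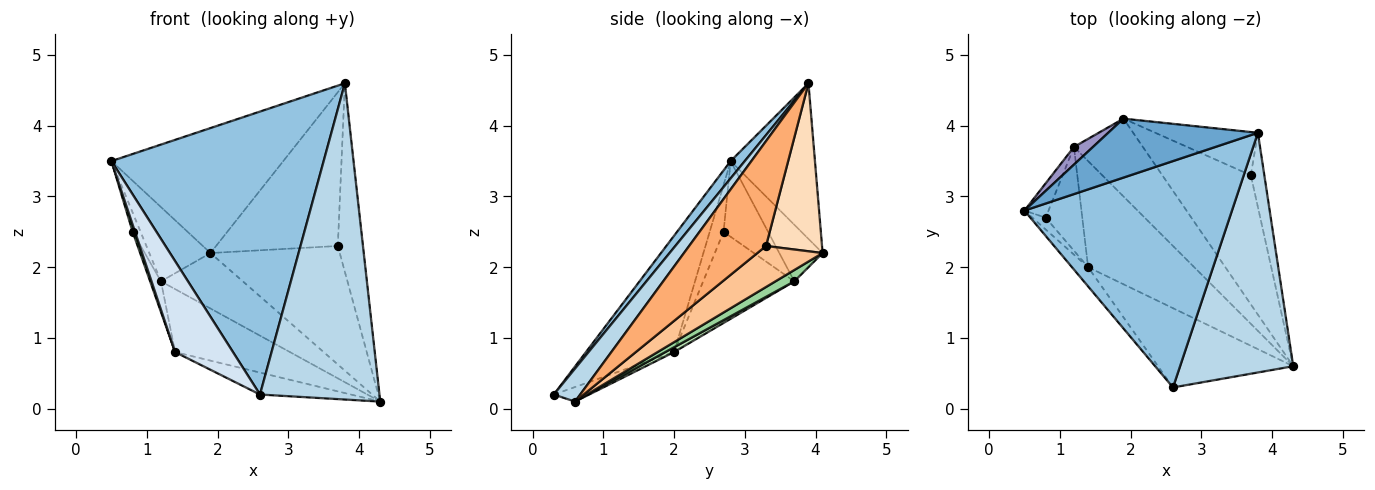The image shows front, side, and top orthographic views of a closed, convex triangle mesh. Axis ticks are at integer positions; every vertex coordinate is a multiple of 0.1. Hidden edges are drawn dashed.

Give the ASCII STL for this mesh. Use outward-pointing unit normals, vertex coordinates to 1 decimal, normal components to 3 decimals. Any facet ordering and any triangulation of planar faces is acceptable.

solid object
 facet normal -0.406 0.827 0.390
  outer loop
   vertex 1.9 4.1 2.2
   vertex 0.5 2.8 3.5
   vertex 3.8 3.9 4.6
  endloop
 endfacet
 facet normal 0.052 -0.780 0.624
  outer loop
   vertex 2.6 0.3 0.2
   vertex 3.8 3.9 4.6
   vertex 0.5 2.8 3.5
  endloop
 endfacet
 facet normal 0.174 -0.785 0.595
  outer loop
   vertex 2.6 0.3 0.2
   vertex 4.3 0.6 0.1
   vertex 3.8 3.9 4.6
  endloop
 endfacet
 facet normal -0.830 -0.545 -0.115
  outer loop
   vertex 2.6 0.3 0.2
   vertex 0.5 2.8 3.5
   vertex 1.4 2.0 0.8
  endloop
 endfacet
 facet normal -0.103 0.265 -0.959
  outer loop
   vertex 2.6 0.3 0.2
   vertex 1.4 2.0 0.8
   vertex 4.3 0.6 0.1
  endloop
 endfacet
 facet normal 0.943 0.309 -0.122
  outer loop
   vertex 3.7 3.3 2.3
   vertex 3.8 3.9 4.6
   vertex 4.3 0.6 0.1
  endloop
 endfacet
 facet normal 0.323 0.640 -0.697
  outer loop
   vertex 3.7 3.3 2.3
   vertex 4.3 0.6 0.1
   vertex 1.9 4.1 2.2
  endloop
 endfacet
 facet normal 0.405 0.880 -0.247
  outer loop
   vertex 3.7 3.3 2.3
   vertex 1.9 4.1 2.2
   vertex 3.8 3.9 4.6
  endloop
 endfacet
 facet normal -0.950 -0.161 -0.269
  outer loop
   vertex 0.8 2.7 2.5
   vertex 1.4 2.0 0.8
   vertex 0.5 2.8 3.5
  endloop
 endfacet
 facet normal 0.133 0.575 -0.807
  outer loop
   vertex 1.2 3.7 1.8
   vertex 1.9 4.1 2.2
   vertex 4.3 0.6 0.1
  endloop
 endfacet
 facet normal 0.039 0.510 -0.859
  outer loop
   vertex 1.2 3.7 1.8
   vertex 4.3 0.6 0.1
   vertex 1.4 2.0 0.8
  endloop
 endfacet
 facet normal -0.922 0.109 -0.371
  outer loop
   vertex 1.2 3.7 1.8
   vertex 1.4 2.0 0.8
   vertex 0.8 2.7 2.5
  endloop
 endfacet
 facet normal -0.567 0.801 0.191
  outer loop
   vertex 1.2 3.7 1.8
   vertex 0.5 2.8 3.5
   vertex 1.9 4.1 2.2
  endloop
 endfacet
 facet normal -0.940 0.167 -0.299
  outer loop
   vertex 1.2 3.7 1.8
   vertex 0.8 2.7 2.5
   vertex 0.5 2.8 3.5
  endloop
 endfacet
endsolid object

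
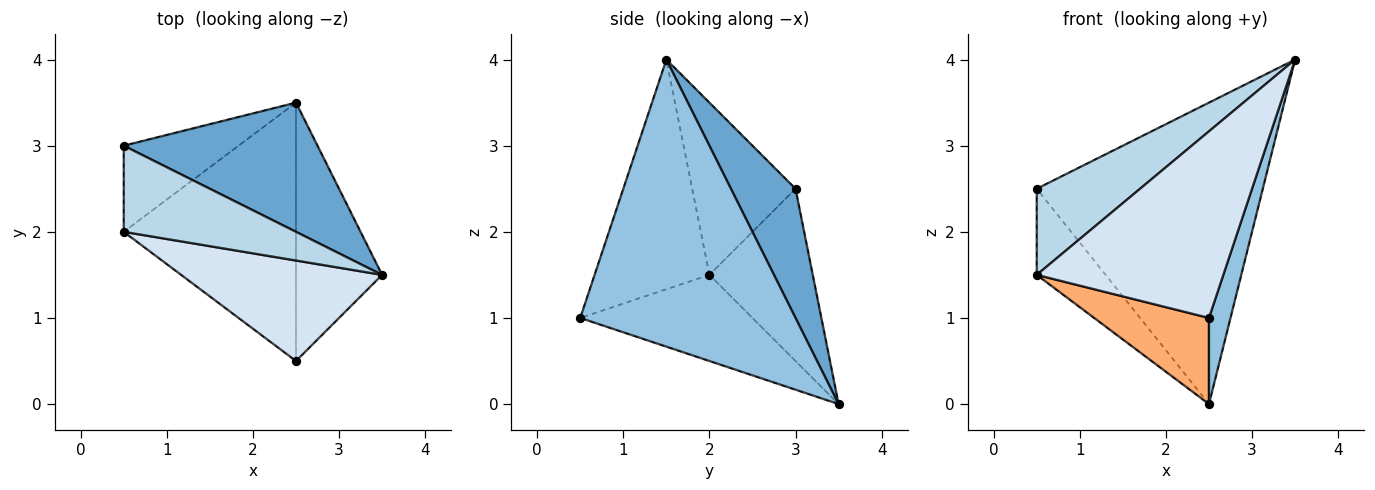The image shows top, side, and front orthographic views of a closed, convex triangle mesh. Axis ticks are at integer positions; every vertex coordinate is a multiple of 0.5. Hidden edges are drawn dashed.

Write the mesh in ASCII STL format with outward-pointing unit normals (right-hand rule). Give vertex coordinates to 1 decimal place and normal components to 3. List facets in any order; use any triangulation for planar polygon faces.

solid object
 facet normal 0.254 0.889 0.381
  outer loop
   vertex 2.5 3.5 0.0
   vertex 0.5 3.0 2.5
   vertex 3.5 1.5 4.0
  endloop
 endfacet
 facet normal 0.953 -0.095 -0.286
  outer loop
   vertex 2.5 3.5 0.0
   vertex 3.5 1.5 4.0
   vertex 2.5 0.5 1.0
  endloop
 endfacet
 facet normal -0.577 -0.577 0.577
  outer loop
   vertex 0.5 2.0 1.5
   vertex 3.5 1.5 4.0
   vertex 0.5 3.0 2.5
  endloop
 endfacet
 facet normal -0.476 -0.774 0.417
  outer loop
   vertex 0.5 2.0 1.5
   vertex 2.5 0.5 1.0
   vertex 3.5 1.5 4.0
  endloop
 endfacet
 facet normal -0.728 0.485 -0.485
  outer loop
   vertex 0.5 2.0 1.5
   vertex 0.5 3.0 2.5
   vertex 2.5 3.5 0.0
  endloop
 endfacet
 facet normal -0.429 -0.286 -0.857
  outer loop
   vertex 0.5 2.0 1.5
   vertex 2.5 3.5 0.0
   vertex 2.5 0.5 1.0
  endloop
 endfacet
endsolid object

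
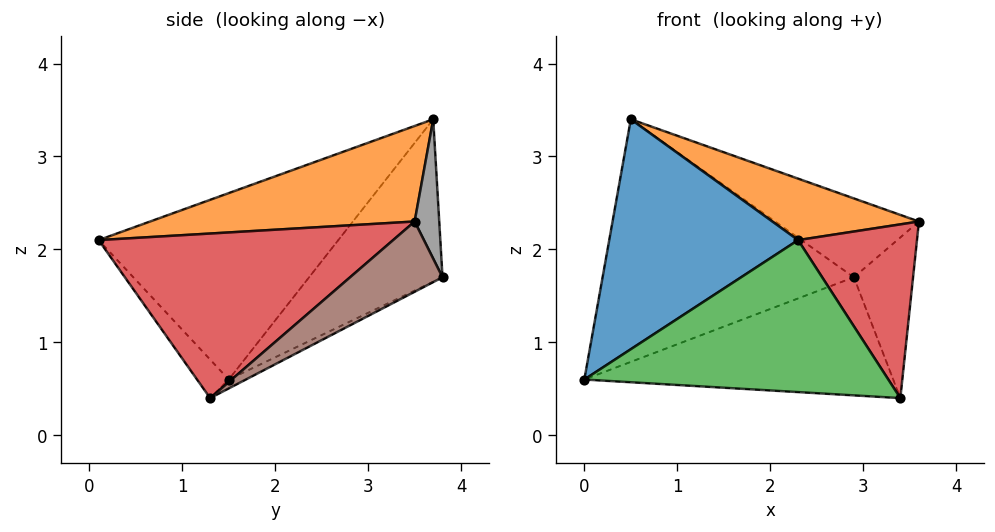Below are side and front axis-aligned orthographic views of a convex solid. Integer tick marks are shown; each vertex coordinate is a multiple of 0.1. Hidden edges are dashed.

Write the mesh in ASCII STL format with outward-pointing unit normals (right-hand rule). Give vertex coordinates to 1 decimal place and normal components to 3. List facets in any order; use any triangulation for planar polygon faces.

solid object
 facet normal -0.666 -0.525 0.531
  outer loop
   vertex 0.5 3.7 3.4
   vertex 0.0 1.5 0.6
   vertex 2.3 0.1 2.1
  endloop
 endfacet
 facet normal 0.319 -0.177 0.931
  outer loop
   vertex 0.5 3.7 3.4
   vertex 2.3 0.1 2.1
   vertex 3.6 3.5 2.3
  endloop
 endfacet
 facet normal -0.082 -0.788 -0.610
  outer loop
   vertex 3.4 1.3 0.4
   vertex 2.3 0.1 2.1
   vertex 0.0 1.5 0.6
  endloop
 endfacet
 facet normal 0.879 -0.355 0.318
  outer loop
   vertex 3.4 1.3 0.4
   vertex 3.6 3.5 2.3
   vertex 2.3 0.1 2.1
  endloop
 endfacet
 facet normal -0.025 0.457 -0.889
  outer loop
   vertex 2.9 3.8 1.7
   vertex 3.4 1.3 0.4
   vertex 0.0 1.5 0.6
  endloop
 endfacet
 facet normal 0.686 0.439 -0.581
  outer loop
   vertex 2.9 3.8 1.7
   vertex 3.6 3.5 2.3
   vertex 3.4 1.3 0.4
  endloop
 endfacet
 facet normal -0.400 0.754 -0.521
  outer loop
   vertex 2.9 3.8 1.7
   vertex 0.0 1.5 0.6
   vertex 0.5 3.7 3.4
  endloop
 endfacet
 facet normal 0.162 0.945 0.284
  outer loop
   vertex 2.9 3.8 1.7
   vertex 0.5 3.7 3.4
   vertex 3.6 3.5 2.3
  endloop
 endfacet
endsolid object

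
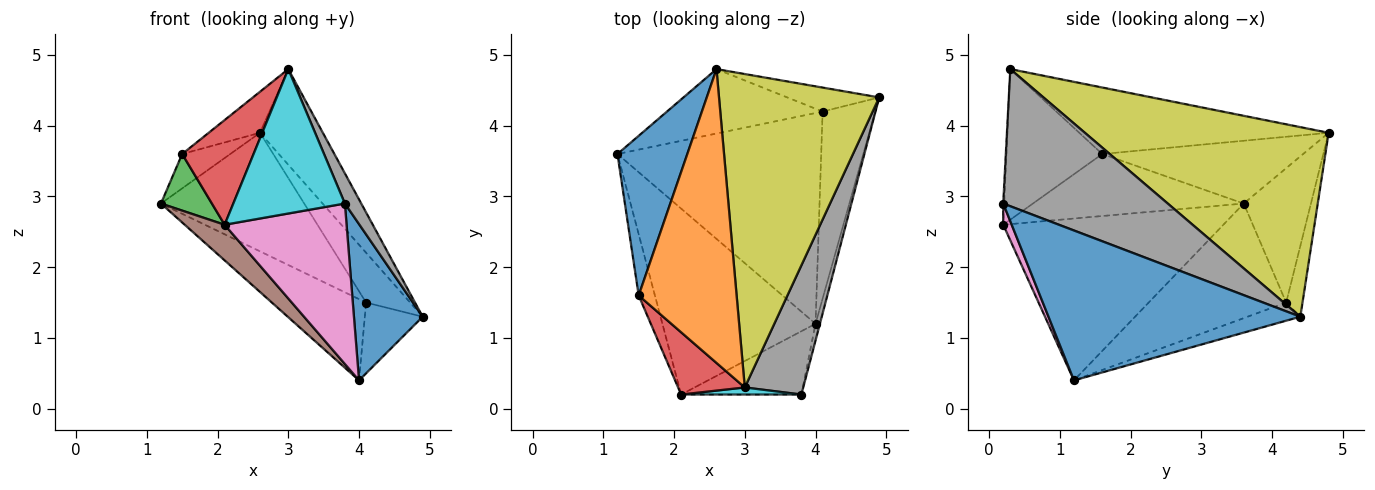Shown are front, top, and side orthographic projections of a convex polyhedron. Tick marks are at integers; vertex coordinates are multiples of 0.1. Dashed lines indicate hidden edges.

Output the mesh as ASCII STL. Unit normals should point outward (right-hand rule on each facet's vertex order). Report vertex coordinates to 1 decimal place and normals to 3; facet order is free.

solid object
 facet normal 0.964 -0.263 -0.028
  outer loop
   vertex 4.0 1.2 0.4
   vertex 4.9 4.4 1.3
   vertex 3.8 0.2 2.9
  endloop
 endfacet
 facet normal -0.465 0.318 -0.826
  outer loop
   vertex 4.1 4.2 1.5
   vertex 4.0 1.2 0.4
   vertex 1.2 3.6 2.9
  endloop
 endfacet
 facet normal -0.307 0.337 -0.890
  outer loop
   vertex 4.1 4.2 1.5
   vertex 4.9 4.4 1.3
   vertex 4.0 1.2 0.4
  endloop
 endfacet
 facet normal -0.381 0.812 -0.441
  outer loop
   vertex 4.1 4.2 1.5
   vertex 1.2 3.6 2.9
   vertex 2.6 4.8 3.9
  endloop
 endfacet
 facet normal -0.317 0.855 -0.412
  outer loop
   vertex 4.1 4.2 1.5
   vertex 2.6 4.8 3.9
   vertex 4.9 4.4 1.3
  endloop
 endfacet
 facet normal -0.720 -0.131 -0.681
  outer loop
   vertex 2.1 0.2 2.6
   vertex 1.2 3.6 2.9
   vertex 4.0 1.2 0.4
  endloop
 endfacet
 facet normal 0.065 -0.928 -0.366
  outer loop
   vertex 2.1 0.2 2.6
   vertex 4.0 1.2 0.4
   vertex 3.8 0.2 2.9
  endloop
 endfacet
 facet normal 0.916 -0.091 0.391
  outer loop
   vertex 3.0 0.3 4.8
   vertex 3.8 0.2 2.9
   vertex 4.9 4.4 1.3
  endloop
 endfacet
 facet normal 0.749 0.193 0.633
  outer loop
   vertex 3.0 0.3 4.8
   vertex 4.9 4.4 1.3
   vertex 2.6 4.8 3.9
  endloop
 endfacet
 facet normal -0.009 -0.999 0.049
  outer loop
   vertex 3.0 0.3 4.8
   vertex 2.1 0.2 2.6
   vertex 3.8 0.2 2.9
  endloop
 endfacet
 facet normal -0.660 0.158 0.734
  outer loop
   vertex 1.5 1.6 3.6
   vertex 2.6 4.8 3.9
   vertex 1.2 3.6 2.9
  endloop
 endfacet
 facet normal -0.558 0.115 0.822
  outer loop
   vertex 1.5 1.6 3.6
   vertex 3.0 0.3 4.8
   vertex 2.6 4.8 3.9
  endloop
 endfacet
 facet normal -0.942 -0.228 -0.247
  outer loop
   vertex 1.5 1.6 3.6
   vertex 1.2 3.6 2.9
   vertex 2.1 0.2 2.6
  endloop
 endfacet
 facet normal -0.756 -0.563 0.335
  outer loop
   vertex 1.5 1.6 3.6
   vertex 2.1 0.2 2.6
   vertex 3.0 0.3 4.8
  endloop
 endfacet
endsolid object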